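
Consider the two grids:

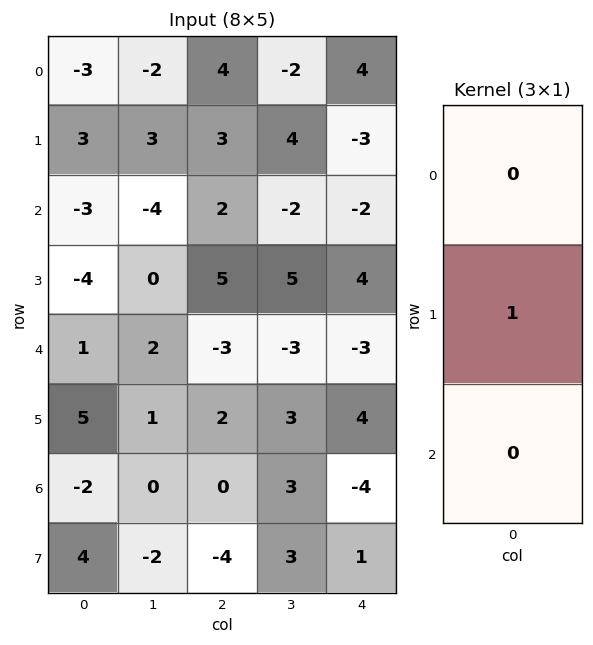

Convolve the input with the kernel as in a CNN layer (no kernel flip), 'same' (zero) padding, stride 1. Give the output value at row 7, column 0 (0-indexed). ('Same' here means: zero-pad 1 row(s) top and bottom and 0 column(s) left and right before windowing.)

The receptive field on the zero-padded input at this output position is [-2 / 4 / 0]. Elementwise product with the kernel and sum: 4·1.

4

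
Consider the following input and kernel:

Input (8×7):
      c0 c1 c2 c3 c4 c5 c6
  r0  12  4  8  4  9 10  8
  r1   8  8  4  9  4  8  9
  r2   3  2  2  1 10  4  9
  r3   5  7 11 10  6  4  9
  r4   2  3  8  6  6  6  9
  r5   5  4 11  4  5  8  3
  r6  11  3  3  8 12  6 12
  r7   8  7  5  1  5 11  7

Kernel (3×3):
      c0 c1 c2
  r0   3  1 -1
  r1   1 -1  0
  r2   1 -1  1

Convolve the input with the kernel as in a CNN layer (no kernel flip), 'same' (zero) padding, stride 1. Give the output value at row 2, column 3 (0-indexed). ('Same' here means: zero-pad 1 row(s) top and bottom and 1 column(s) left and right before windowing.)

25

The receptive field on the zero-padded input at this output position is [4 9 4 / 2 1 10 / 11 10 6]. Elementwise product with the kernel and sum: 4·3 + 9·1 + 4·-1 + 2·1 + 1·-1 + 11·1 + 10·-1 + 6·1.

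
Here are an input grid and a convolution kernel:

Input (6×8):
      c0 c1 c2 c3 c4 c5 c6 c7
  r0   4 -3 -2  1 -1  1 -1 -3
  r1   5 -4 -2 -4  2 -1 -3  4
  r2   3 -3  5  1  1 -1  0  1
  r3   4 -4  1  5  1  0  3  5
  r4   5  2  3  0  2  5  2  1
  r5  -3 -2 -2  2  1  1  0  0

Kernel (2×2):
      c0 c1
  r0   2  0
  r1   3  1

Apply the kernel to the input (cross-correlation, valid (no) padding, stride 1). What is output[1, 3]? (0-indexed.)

The receptive field on the input at this output position is [-4 2 / 1 1]. Elementwise product with the kernel and sum: -4·2 + 1·3 + 1·1.

-4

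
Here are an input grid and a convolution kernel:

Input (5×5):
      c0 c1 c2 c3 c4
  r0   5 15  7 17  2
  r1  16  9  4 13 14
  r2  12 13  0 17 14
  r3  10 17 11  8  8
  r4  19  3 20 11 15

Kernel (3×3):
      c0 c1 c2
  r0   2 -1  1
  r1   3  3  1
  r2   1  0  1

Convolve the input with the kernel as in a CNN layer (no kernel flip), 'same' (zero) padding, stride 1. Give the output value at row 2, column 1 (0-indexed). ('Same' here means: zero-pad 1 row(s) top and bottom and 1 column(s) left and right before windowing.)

The receptive field on the zero-padded input at this output position is [16 9 4 / 12 13 0 / 10 17 11]. Elementwise product with the kernel and sum: 16·2 + 9·-1 + 4·1 + 12·3 + 13·3 + 0·1 + 10·1 + 11·1.

123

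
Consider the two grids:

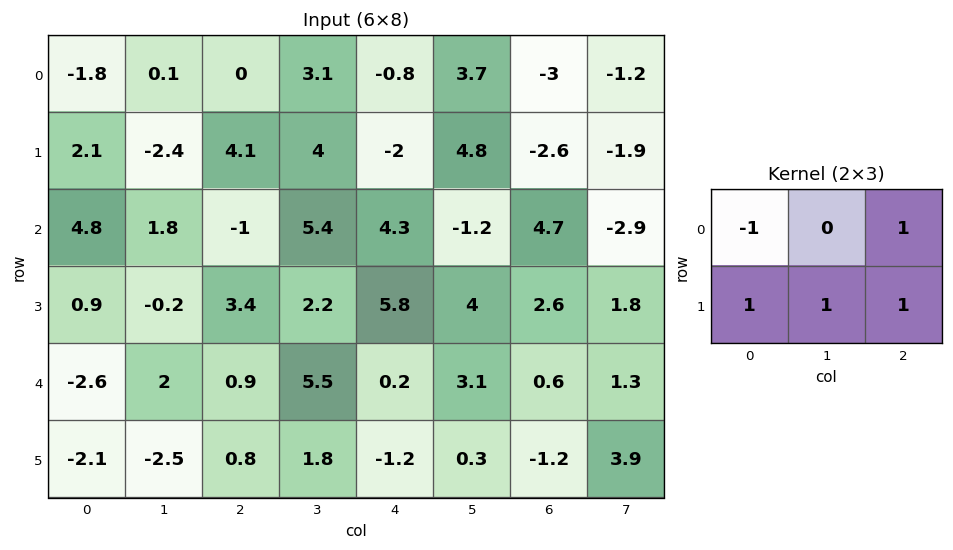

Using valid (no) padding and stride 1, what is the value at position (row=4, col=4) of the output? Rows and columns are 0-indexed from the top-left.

-1.7

The receptive field on the input at this output position is [0.2 3.1 0.6 / -1.2 0.3 -1.2]. Elementwise product with the kernel and sum: 0.2·-1 + 0.6·1 + -1.2·1 + 0.3·1 + -1.2·1.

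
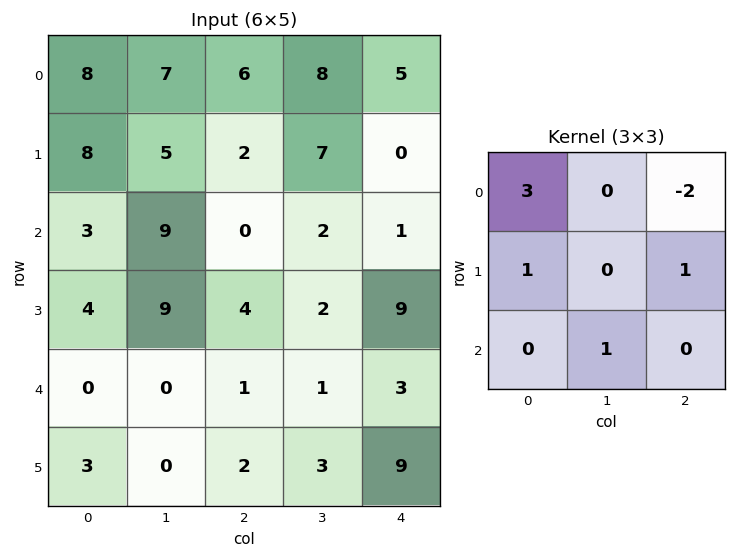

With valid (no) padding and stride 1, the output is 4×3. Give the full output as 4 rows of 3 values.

31 17 12
32 16 9
17 35 12
5 26 1

Output[0,0]: The receptive field on the input at this output position is [8 7 6 / 8 5 2 / 3 9 0]. Elementwise product with the kernel and sum: 8·3 + 6·-2 + 8·1 + 2·1 + 9·1.
Output[0,1]: The receptive field on the input at this output position is [7 6 8 / 5 2 7 / 9 0 2]. Elementwise product with the kernel and sum: 7·3 + 8·-2 + 5·1 + 7·1 + 0·1.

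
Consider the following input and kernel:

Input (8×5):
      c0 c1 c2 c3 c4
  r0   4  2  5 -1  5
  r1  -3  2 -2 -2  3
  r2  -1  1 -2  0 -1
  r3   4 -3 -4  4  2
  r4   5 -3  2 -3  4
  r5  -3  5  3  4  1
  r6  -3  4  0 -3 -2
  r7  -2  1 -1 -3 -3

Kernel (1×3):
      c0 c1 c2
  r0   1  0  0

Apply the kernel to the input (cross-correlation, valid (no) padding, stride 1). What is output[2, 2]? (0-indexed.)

The receptive field on the input at this output position is [-2 0 -1]. Elementwise product with the kernel and sum: -2·1.

-2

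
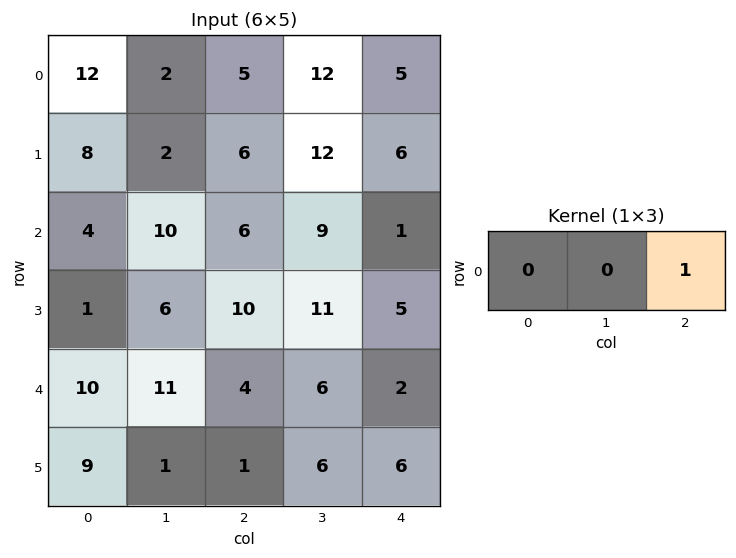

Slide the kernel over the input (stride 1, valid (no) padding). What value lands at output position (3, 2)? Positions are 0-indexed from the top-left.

5

The receptive field on the input at this output position is [10 11 5]. Elementwise product with the kernel and sum: 5·1.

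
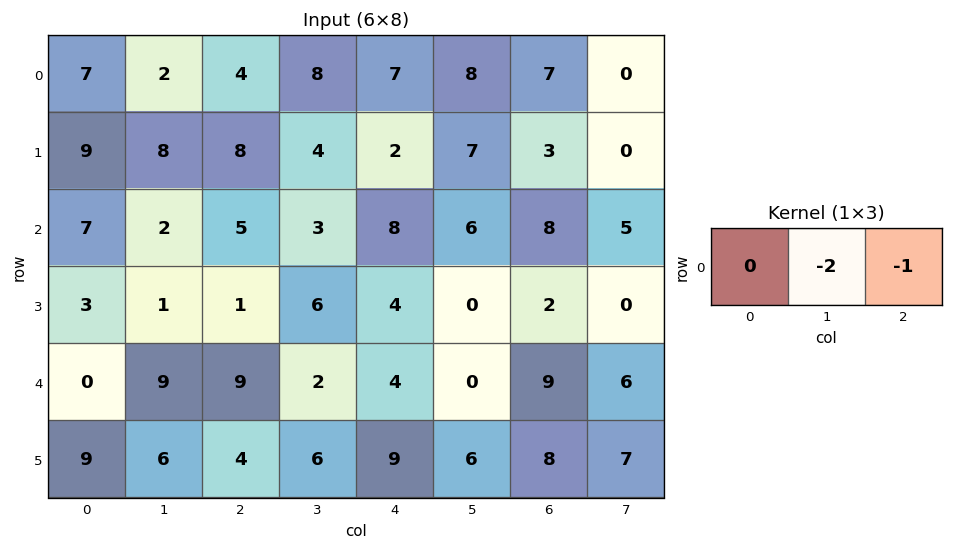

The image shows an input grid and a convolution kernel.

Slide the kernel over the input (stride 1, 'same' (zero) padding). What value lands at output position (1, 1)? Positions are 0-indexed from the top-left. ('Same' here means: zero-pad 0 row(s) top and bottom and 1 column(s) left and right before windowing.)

The receptive field on the zero-padded input at this output position is [9 8 8]. Elementwise product with the kernel and sum: 8·-2 + 8·-1.

-24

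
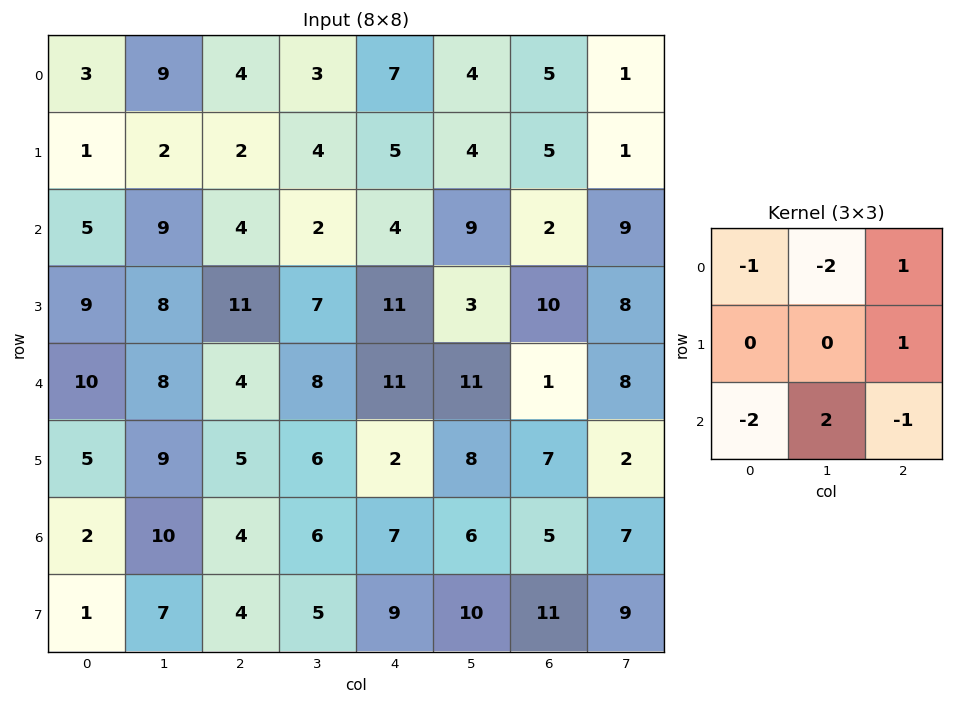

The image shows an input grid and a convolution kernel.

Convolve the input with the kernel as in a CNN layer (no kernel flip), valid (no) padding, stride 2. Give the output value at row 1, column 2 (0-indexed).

The receptive field on the input at this output position is [4 9 2 / 11 3 10 / 11 11 1]. Elementwise product with the kernel and sum: 4·-1 + 9·-2 + 2·1 + 10·1 + 11·-2 + 11·2 + 1·-1.

-11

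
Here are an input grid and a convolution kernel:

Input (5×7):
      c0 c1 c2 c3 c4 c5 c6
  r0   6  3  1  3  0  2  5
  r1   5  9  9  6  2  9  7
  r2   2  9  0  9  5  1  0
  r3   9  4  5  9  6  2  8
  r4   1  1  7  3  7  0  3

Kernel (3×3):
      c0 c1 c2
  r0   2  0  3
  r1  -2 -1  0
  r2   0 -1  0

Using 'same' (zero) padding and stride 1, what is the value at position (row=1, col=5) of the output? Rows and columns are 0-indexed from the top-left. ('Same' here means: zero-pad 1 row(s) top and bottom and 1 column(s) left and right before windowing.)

The receptive field on the zero-padded input at this output position is [0 2 5 / 2 9 7 / 5 1 0]. Elementwise product with the kernel and sum: 0·2 + 5·3 + 2·-2 + 9·-1 + 1·-1.

1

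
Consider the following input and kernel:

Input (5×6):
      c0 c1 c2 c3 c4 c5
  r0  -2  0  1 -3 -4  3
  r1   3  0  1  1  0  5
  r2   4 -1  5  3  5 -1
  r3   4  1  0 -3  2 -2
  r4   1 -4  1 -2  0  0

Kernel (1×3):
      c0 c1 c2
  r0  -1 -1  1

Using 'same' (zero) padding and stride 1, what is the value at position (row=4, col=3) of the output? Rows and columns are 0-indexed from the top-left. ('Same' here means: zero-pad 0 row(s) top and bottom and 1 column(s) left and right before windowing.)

1

The receptive field on the zero-padded input at this output position is [1 -2 0]. Elementwise product with the kernel and sum: 1·-1 + -2·-1 + 0·1.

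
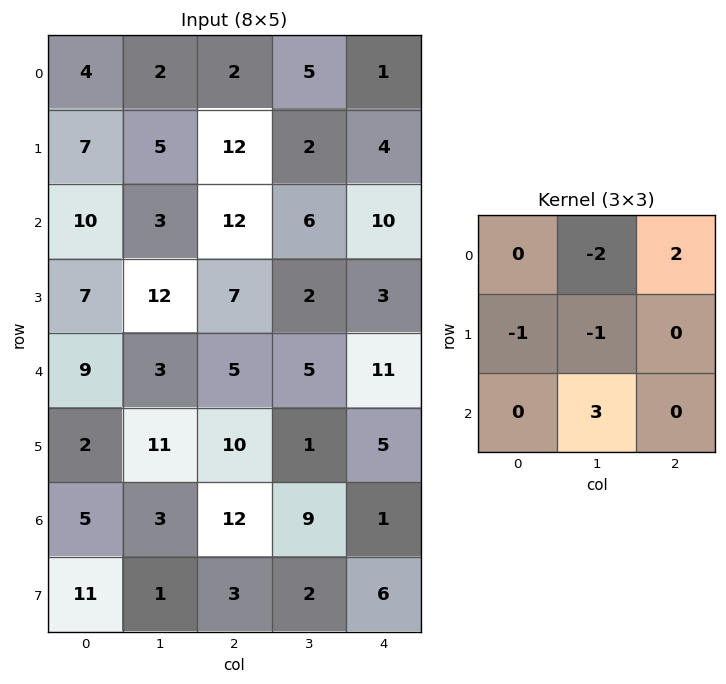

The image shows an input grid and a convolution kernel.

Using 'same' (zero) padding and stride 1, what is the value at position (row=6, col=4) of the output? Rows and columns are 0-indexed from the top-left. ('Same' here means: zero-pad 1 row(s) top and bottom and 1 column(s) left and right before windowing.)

The receptive field on the zero-padded input at this output position is [1 5 0 / 9 1 0 / 2 6 0]. Elementwise product with the kernel and sum: 5·-2 + 0·2 + 9·-1 + 1·-1 + 6·3.

-2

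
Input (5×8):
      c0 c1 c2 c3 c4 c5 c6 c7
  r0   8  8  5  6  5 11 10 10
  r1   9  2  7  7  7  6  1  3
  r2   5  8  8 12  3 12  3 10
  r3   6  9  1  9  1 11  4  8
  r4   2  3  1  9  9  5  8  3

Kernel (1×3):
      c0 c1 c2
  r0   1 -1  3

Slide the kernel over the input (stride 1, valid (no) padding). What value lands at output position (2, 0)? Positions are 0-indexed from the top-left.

21

The receptive field on the input at this output position is [5 8 8]. Elementwise product with the kernel and sum: 5·1 + 8·-1 + 8·3.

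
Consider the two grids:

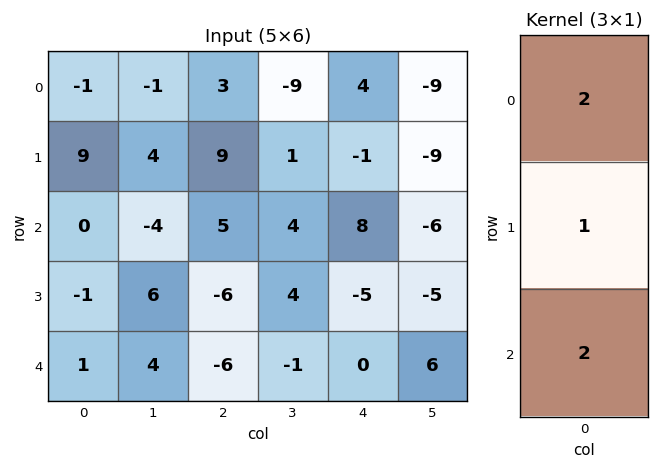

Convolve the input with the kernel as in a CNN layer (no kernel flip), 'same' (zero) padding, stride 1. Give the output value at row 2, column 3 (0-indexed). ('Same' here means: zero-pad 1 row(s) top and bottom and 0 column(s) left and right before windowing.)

The receptive field on the zero-padded input at this output position is [1 / 4 / 4]. Elementwise product with the kernel and sum: 1·2 + 4·1 + 4·2.

14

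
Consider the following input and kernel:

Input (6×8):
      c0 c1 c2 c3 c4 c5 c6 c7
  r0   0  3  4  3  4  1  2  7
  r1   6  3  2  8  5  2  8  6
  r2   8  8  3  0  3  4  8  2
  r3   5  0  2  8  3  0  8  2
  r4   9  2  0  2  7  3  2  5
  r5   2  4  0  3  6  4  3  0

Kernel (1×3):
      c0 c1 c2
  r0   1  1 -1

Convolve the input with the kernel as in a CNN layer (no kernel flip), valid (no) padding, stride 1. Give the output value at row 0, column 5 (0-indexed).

The receptive field on the input at this output position is [1 2 7]. Elementwise product with the kernel and sum: 1·1 + 2·1 + 7·-1.

-4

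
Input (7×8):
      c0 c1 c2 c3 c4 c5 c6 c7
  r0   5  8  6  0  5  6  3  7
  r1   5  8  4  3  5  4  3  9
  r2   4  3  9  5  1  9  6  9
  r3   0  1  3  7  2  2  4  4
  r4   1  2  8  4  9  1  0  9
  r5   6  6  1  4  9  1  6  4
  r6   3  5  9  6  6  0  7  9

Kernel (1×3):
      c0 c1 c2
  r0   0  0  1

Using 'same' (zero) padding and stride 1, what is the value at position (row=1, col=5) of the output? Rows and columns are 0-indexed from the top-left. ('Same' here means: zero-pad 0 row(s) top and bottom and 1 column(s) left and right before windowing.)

The receptive field on the zero-padded input at this output position is [5 4 3]. Elementwise product with the kernel and sum: 3·1.

3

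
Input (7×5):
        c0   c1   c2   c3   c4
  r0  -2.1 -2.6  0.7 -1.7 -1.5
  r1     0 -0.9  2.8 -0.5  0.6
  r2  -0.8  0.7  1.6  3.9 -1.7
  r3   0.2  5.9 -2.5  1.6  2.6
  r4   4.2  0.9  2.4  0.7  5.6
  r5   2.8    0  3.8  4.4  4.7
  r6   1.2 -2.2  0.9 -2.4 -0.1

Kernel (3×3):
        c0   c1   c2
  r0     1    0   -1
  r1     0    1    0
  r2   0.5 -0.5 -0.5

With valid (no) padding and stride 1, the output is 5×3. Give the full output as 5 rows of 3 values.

-5.25 -0.5 1.4
-3.7 4.6 2.75
3.95 -6.8 2.95
3.1 2.6 -7.05
3.05 3.65 2.9

Output[0,0]: The receptive field on the input at this output position is [-2.1 -2.6 0.7 / 0 -0.9 2.8 / -0.8 0.7 1.6]. Elementwise product with the kernel and sum: -2.1·1 + 0.7·-1 + -0.9·1 + -0.8·0.5 + 0.7·-0.5 + 1.6·-0.5.
Output[0,1]: The receptive field on the input at this output position is [-2.6 0.7 -1.7 / -0.9 2.8 -0.5 / 0.7 1.6 3.9]. Elementwise product with the kernel and sum: -2.6·1 + -1.7·-1 + 2.8·1 + 0.7·0.5 + 1.6·-0.5 + 3.9·-0.5.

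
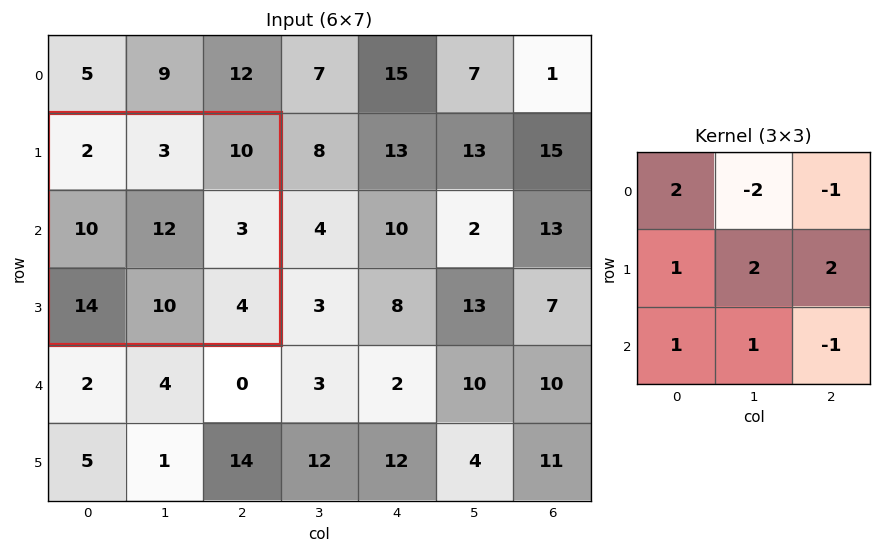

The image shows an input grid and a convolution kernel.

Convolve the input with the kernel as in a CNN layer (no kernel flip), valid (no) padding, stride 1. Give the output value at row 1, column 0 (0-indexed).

48

The receptive field on the input at this output position is [2 3 10 / 10 12 3 / 14 10 4]. Elementwise product with the kernel and sum: 2·2 + 3·-2 + 10·-1 + 10·1 + 12·2 + 3·2 + 14·1 + 10·1 + 4·-1.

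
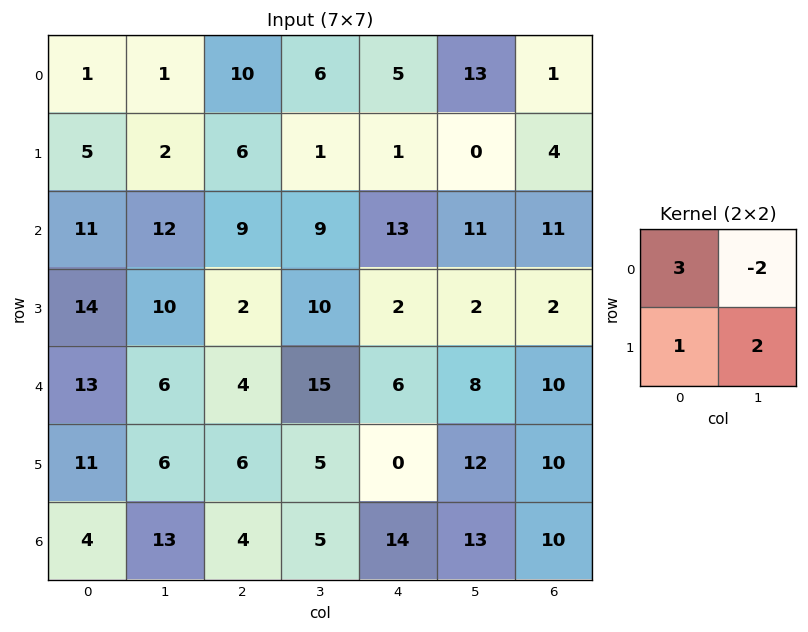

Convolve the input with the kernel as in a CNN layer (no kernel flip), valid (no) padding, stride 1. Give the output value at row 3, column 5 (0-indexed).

30

The receptive field on the input at this output position is [2 2 / 8 10]. Elementwise product with the kernel and sum: 2·3 + 2·-2 + 8·1 + 10·2.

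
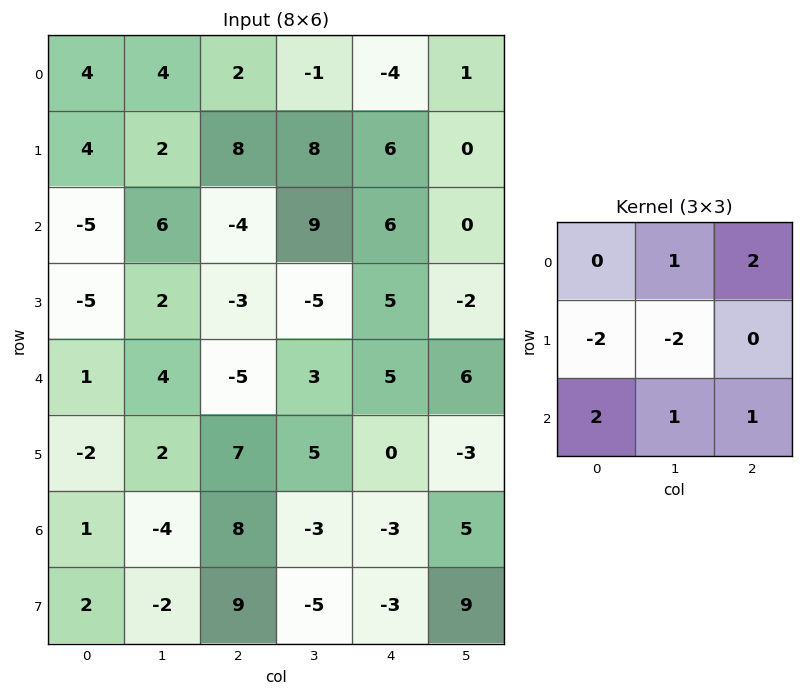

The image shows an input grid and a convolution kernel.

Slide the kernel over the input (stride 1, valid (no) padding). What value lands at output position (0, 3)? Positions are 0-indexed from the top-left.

-6

The receptive field on the input at this output position is [-1 -4 1 / 8 6 0 / 9 6 0]. Elementwise product with the kernel and sum: -4·1 + 1·2 + 8·-2 + 6·-2 + 9·2 + 6·1 + 0·1.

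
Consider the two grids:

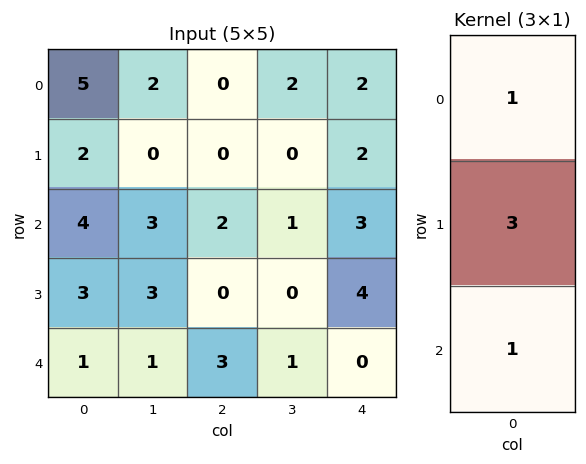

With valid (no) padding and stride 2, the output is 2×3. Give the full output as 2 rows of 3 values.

Output[0,0]: The receptive field on the input at this output position is [5 / 2 / 4]. Elementwise product with the kernel and sum: 5·1 + 2·3 + 4·1.
Output[0,1]: The receptive field on the input at this output position is [0 / 0 / 2]. Elementwise product with the kernel and sum: 0·1 + 0·3 + 2·1.

15 2 11
14 5 15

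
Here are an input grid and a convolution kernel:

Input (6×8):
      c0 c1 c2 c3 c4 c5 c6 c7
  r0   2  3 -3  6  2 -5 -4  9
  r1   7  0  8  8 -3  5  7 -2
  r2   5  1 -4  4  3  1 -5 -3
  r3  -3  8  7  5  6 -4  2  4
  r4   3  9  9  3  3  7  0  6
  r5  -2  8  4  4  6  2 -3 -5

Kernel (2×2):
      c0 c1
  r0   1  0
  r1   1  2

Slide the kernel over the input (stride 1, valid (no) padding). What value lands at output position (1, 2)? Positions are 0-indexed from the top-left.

12

The receptive field on the input at this output position is [8 8 / -4 4]. Elementwise product with the kernel and sum: 8·1 + -4·1 + 4·2.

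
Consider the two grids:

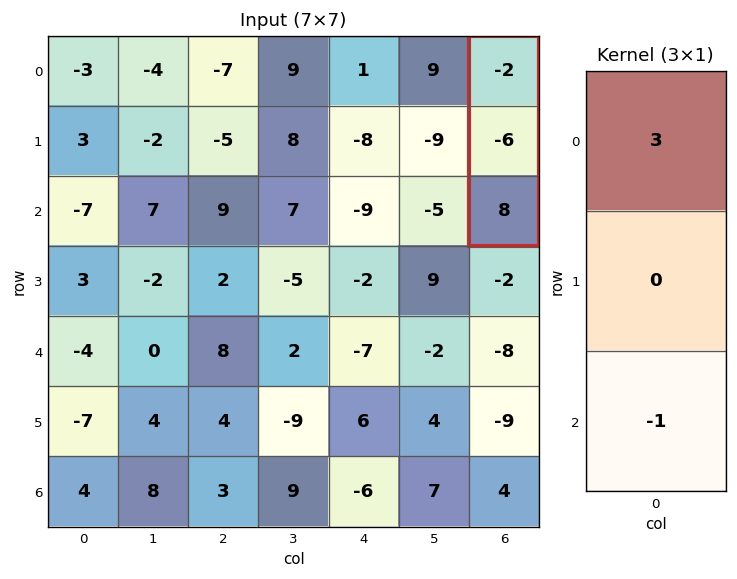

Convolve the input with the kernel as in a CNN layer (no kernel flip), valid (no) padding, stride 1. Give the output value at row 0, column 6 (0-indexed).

The receptive field on the input at this output position is [-2 / -6 / 8]. Elementwise product with the kernel and sum: -2·3 + 8·-1.

-14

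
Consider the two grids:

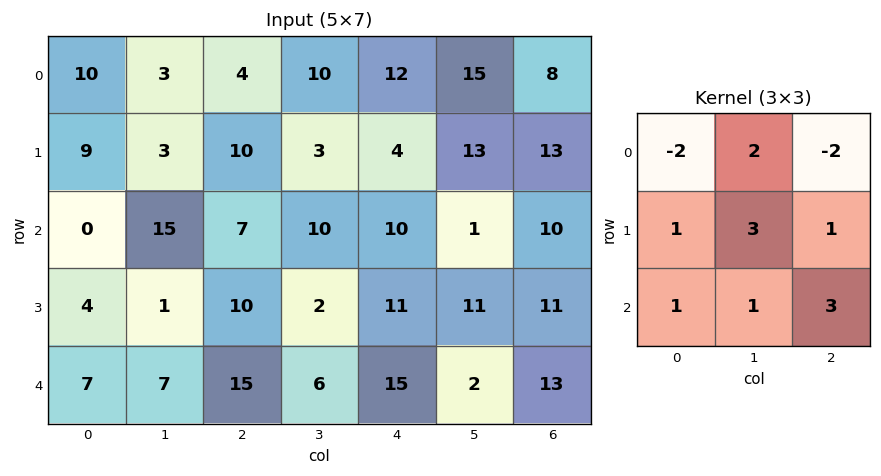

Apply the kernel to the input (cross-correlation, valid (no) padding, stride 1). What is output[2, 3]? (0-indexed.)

71

The receptive field on the input at this output position is [10 10 1 / 2 11 11 / 6 15 2]. Elementwise product with the kernel and sum: 10·-2 + 10·2 + 1·-2 + 2·1 + 11·3 + 11·1 + 6·1 + 15·1 + 2·3.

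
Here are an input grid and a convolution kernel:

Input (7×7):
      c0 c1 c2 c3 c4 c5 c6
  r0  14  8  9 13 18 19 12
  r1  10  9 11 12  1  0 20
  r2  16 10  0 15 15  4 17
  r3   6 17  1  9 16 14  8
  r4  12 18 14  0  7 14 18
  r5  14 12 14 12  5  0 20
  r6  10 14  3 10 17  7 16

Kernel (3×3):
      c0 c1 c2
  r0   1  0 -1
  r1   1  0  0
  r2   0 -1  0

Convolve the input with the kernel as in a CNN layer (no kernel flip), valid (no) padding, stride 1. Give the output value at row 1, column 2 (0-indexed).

1

The receptive field on the input at this output position is [11 12 1 / 0 15 15 / 1 9 16]. Elementwise product with the kernel and sum: 11·1 + 1·-1 + 0·1 + 9·-1.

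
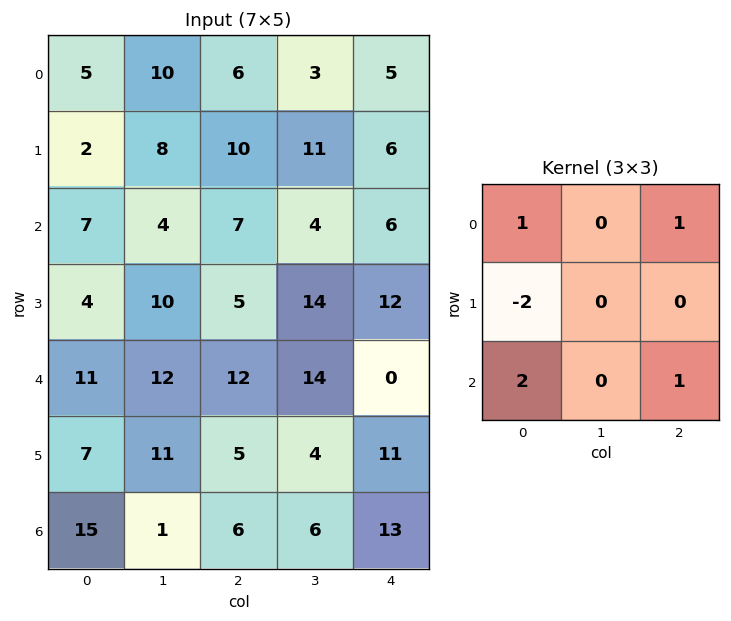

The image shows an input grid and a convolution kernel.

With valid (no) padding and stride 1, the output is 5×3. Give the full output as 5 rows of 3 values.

Output[0,0]: The receptive field on the input at this output position is [5 10 6 / 2 8 10 / 7 4 7]. Elementwise product with the kernel and sum: 5·1 + 6·1 + 2·-2 + 7·2 + 7·1.

28 9 11
11 45 24
40 26 27
6 26 14
45 12 27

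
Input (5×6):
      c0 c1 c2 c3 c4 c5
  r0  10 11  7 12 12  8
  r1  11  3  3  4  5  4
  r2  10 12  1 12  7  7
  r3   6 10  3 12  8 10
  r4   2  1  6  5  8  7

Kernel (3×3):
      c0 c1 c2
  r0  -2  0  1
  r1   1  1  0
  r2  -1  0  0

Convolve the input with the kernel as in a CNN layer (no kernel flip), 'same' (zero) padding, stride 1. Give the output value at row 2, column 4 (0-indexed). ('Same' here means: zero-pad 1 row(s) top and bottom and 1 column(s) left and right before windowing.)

3

The receptive field on the zero-padded input at this output position is [4 5 4 / 12 7 7 / 12 8 10]. Elementwise product with the kernel and sum: 4·-2 + 4·1 + 12·1 + 7·1 + 12·-1.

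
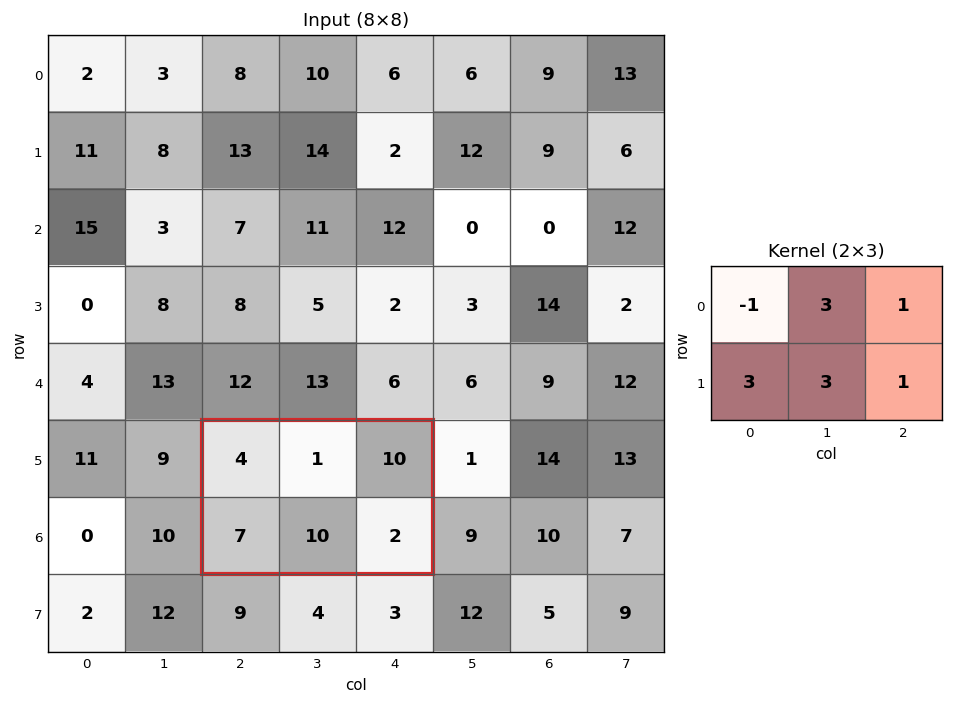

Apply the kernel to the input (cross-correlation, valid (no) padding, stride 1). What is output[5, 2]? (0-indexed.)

62

The receptive field on the input at this output position is [4 1 10 / 7 10 2]. Elementwise product with the kernel and sum: 4·-1 + 1·3 + 10·1 + 7·3 + 10·3 + 2·1.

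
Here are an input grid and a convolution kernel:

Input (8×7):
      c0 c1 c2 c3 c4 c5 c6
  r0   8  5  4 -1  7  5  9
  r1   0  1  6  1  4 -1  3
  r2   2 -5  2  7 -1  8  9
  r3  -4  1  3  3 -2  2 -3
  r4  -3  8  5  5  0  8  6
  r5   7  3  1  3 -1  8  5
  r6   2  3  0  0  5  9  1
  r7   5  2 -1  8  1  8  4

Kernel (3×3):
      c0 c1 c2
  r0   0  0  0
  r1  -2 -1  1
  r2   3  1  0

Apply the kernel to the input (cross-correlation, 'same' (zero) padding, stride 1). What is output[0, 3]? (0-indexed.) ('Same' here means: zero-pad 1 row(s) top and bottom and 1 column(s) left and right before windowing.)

19

The receptive field on the zero-padded input at this output position is [0 0 0 / 4 -1 7 / 6 1 4]. Elementwise product with the kernel and sum: 4·-2 + -1·-1 + 7·1 + 6·3 + 1·1.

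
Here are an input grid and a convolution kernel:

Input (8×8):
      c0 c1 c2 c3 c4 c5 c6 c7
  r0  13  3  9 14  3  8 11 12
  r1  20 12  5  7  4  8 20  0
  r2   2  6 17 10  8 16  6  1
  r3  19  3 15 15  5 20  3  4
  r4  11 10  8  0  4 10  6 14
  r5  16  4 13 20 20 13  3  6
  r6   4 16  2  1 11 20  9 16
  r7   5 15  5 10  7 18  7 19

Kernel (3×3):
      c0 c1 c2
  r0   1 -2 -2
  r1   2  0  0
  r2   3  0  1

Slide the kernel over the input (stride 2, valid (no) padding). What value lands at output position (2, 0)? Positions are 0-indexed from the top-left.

21

The receptive field on the input at this output position is [11 10 8 / 16 4 13 / 4 16 2]. Elementwise product with the kernel and sum: 11·1 + 10·-2 + 8·-2 + 16·2 + 4·3 + 2·1.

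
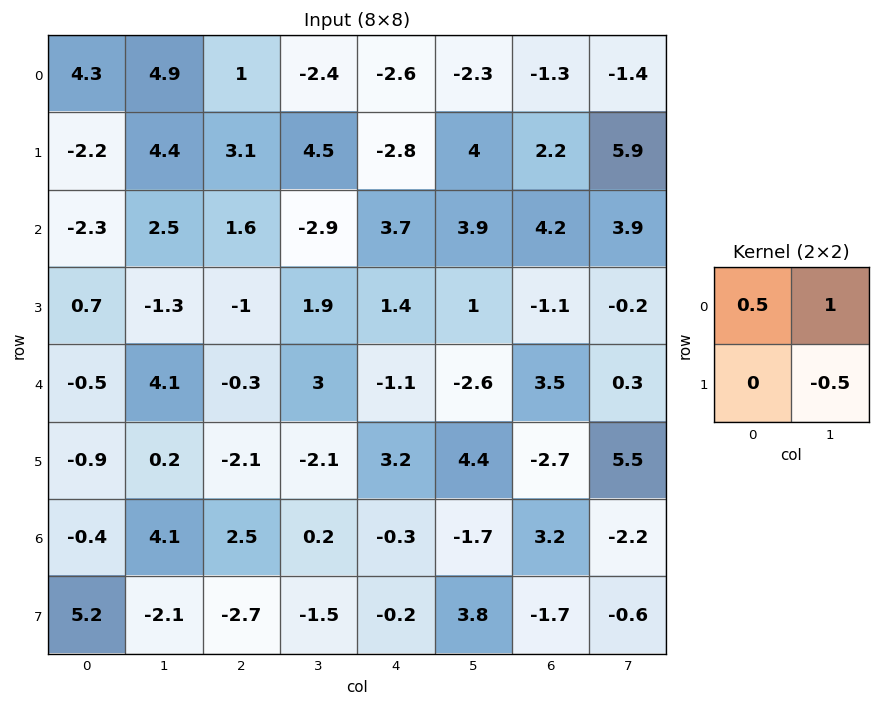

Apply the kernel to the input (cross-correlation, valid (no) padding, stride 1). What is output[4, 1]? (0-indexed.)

The receptive field on the input at this output position is [4.1 -0.3 / 0.2 -2.1]. Elementwise product with the kernel and sum: 4.1·0.5 + -0.3·1 + -2.1·-0.5.

2.8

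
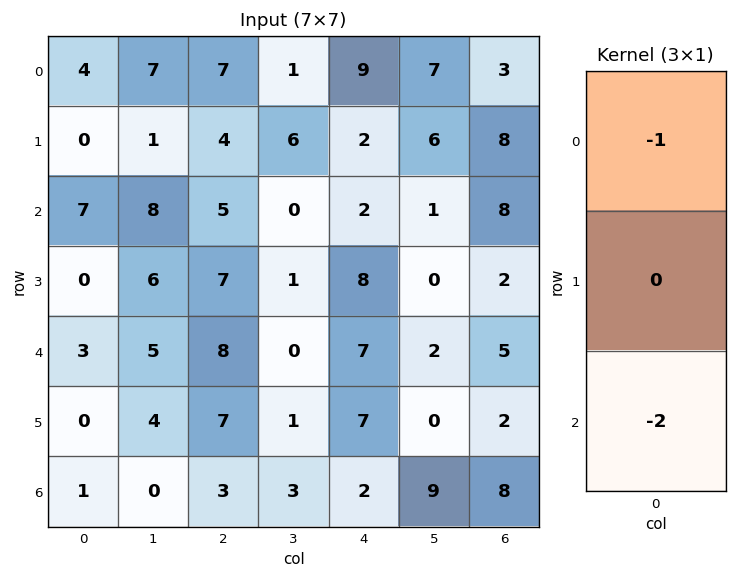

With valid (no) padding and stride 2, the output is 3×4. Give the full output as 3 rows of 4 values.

-18 -17 -13 -19
-13 -21 -16 -18
-5 -14 -11 -21

Output[0,0]: The receptive field on the input at this output position is [4 / 0 / 7]. Elementwise product with the kernel and sum: 4·-1 + 7·-2.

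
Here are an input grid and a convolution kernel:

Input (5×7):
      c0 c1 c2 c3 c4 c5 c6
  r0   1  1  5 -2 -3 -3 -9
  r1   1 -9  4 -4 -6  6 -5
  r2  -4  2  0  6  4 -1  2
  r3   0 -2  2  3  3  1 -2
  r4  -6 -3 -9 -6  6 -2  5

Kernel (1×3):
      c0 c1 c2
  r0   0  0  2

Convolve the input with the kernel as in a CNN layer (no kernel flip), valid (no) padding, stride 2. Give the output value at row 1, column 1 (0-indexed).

8

The receptive field on the input at this output position is [0 6 4]. Elementwise product with the kernel and sum: 4·2.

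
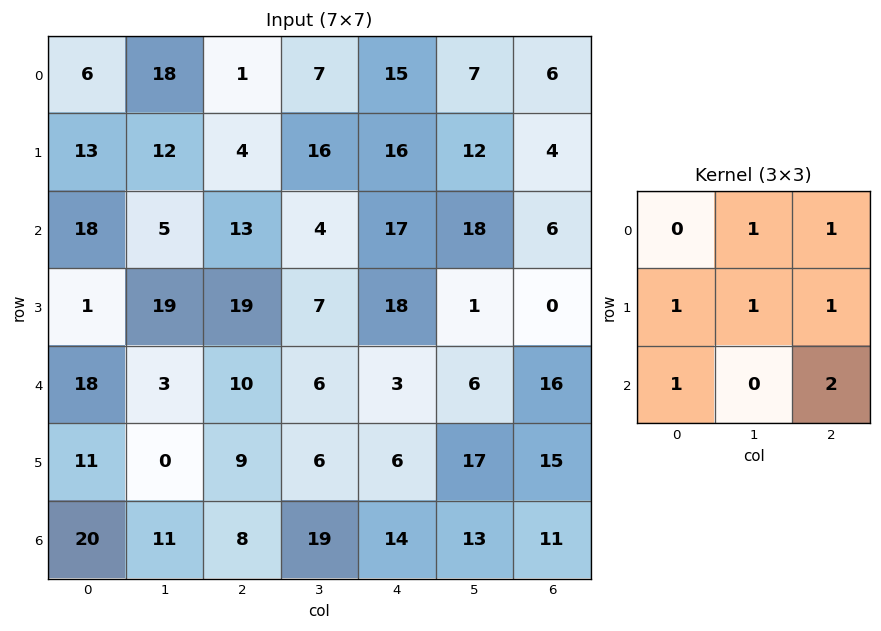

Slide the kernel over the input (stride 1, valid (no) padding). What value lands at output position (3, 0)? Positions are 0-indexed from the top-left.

The receptive field on the input at this output position is [1 19 19 / 18 3 10 / 11 0 9]. Elementwise product with the kernel and sum: 19·1 + 19·1 + 18·1 + 3·1 + 10·1 + 11·1 + 9·2.

98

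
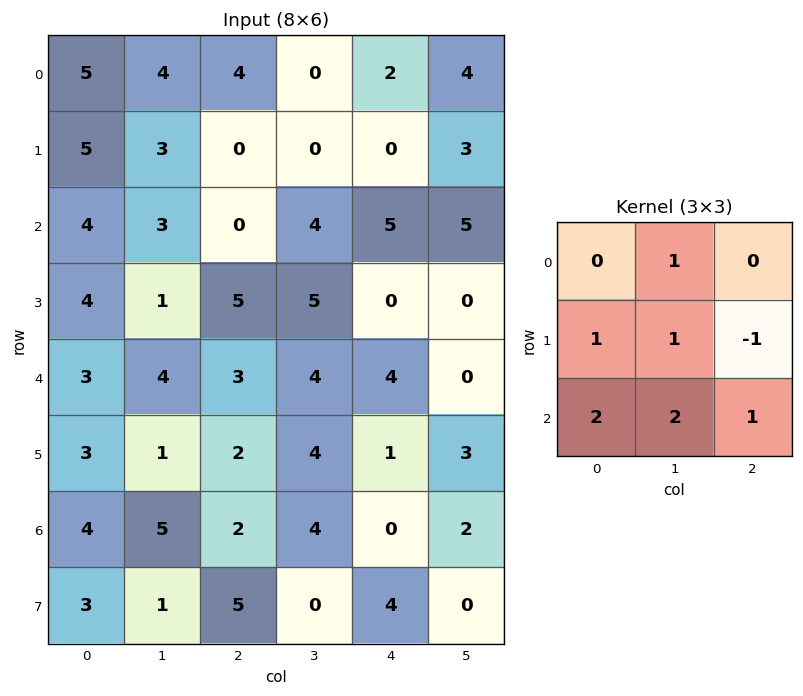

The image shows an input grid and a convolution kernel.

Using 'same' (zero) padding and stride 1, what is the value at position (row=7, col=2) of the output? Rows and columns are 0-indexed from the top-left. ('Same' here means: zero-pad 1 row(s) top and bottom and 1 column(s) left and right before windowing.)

The receptive field on the zero-padded input at this output position is [5 2 4 / 1 5 0 / 0 0 0]. Elementwise product with the kernel and sum: 2·1 + 1·1 + 5·1 + 0·-1 + 0·2 + 0·2 + 0·1.

8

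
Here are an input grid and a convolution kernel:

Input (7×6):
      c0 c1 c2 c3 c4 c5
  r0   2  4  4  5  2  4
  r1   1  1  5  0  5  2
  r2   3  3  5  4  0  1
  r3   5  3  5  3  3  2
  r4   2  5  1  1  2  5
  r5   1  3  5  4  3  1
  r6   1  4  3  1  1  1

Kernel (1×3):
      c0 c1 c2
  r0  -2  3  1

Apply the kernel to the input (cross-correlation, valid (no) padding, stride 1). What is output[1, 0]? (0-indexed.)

The receptive field on the input at this output position is [1 1 5]. Elementwise product with the kernel and sum: 1·-2 + 1·3 + 5·1.

6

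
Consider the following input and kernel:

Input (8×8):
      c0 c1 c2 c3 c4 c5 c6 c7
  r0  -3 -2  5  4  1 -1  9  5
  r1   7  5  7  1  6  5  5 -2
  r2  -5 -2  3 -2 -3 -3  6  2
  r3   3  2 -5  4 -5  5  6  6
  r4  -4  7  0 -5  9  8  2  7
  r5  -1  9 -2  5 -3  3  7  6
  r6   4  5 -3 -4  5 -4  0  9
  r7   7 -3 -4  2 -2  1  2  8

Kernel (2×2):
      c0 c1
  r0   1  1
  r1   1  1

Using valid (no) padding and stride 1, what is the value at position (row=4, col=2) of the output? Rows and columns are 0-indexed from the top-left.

-2

The receptive field on the input at this output position is [0 -5 / -2 5]. Elementwise product with the kernel and sum: 0·1 + -5·1 + -2·1 + 5·1.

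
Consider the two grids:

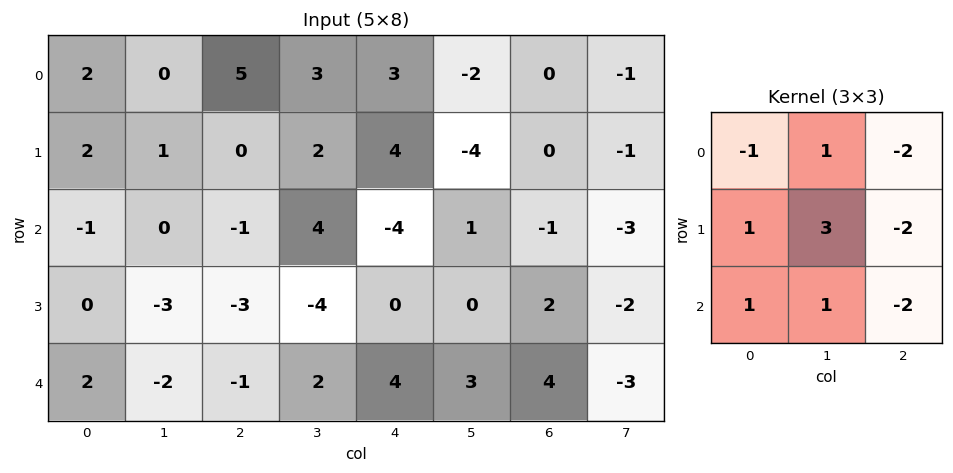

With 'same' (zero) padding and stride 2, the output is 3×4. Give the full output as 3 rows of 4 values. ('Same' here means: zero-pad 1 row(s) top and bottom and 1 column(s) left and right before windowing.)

6 6 30 -2
3 -14 -4 16
16 -1 12 27

Output[0,0]: The receptive field on the zero-padded input at this output position is [0 0 0 / 0 2 0 / 0 2 1]. Elementwise product with the kernel and sum: 0·-1 + 0·1 + 0·-2 + 0·1 + 2·3 + 0·-2 + 0·1 + 2·1 + 1·-2.
Output[0,1]: The receptive field on the zero-padded input at this output position is [0 0 0 / 0 5 3 / 1 0 2]. Elementwise product with the kernel and sum: 0·-1 + 0·1 + 0·-2 + 0·1 + 5·3 + 3·-2 + 1·1 + 0·1 + 2·-2.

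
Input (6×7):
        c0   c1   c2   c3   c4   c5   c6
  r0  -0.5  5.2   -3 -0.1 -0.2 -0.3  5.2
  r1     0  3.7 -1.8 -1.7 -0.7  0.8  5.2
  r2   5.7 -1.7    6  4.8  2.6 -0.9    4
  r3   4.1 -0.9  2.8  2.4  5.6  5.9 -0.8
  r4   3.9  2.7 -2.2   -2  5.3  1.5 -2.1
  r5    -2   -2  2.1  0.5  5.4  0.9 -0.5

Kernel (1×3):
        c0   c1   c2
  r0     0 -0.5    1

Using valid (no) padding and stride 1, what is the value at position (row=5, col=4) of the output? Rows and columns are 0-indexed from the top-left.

-0.95

The receptive field on the input at this output position is [5.4 0.9 -0.5]. Elementwise product with the kernel and sum: 0.9·-0.5 + -0.5·1.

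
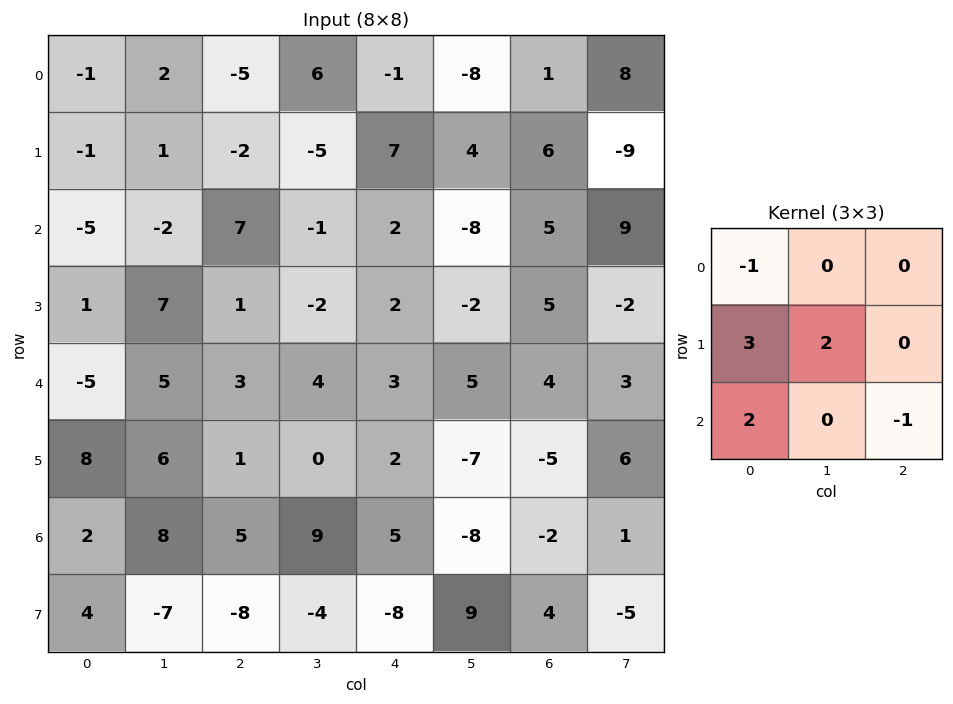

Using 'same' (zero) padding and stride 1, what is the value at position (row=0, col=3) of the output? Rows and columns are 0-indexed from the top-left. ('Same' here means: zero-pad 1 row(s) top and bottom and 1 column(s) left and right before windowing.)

-14

The receptive field on the zero-padded input at this output position is [0 0 0 / -5 6 -1 / -2 -5 7]. Elementwise product with the kernel and sum: 0·-1 + -5·3 + 6·2 + -2·2 + 7·-1.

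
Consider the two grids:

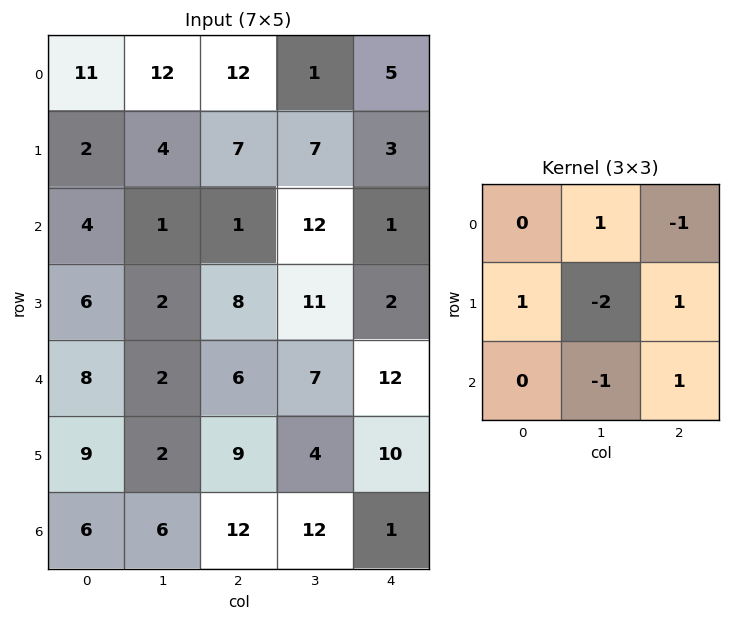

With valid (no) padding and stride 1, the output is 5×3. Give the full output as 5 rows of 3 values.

Output[0,0]: The receptive field on the input at this output position is [11 12 12 / 2 4 7 / 4 1 1]. Elementwise product with the kernel and sum: 12·1 + 12·-1 + 2·1 + 4·-2 + 7·1 + 1·-1 + 1·1.
Output[0,1]: The receptive field on the input at this output position is [12 12 1 / 4 7 7 / 1 1 12]. Elementwise product with the kernel and sum: 12·1 + 1·-1 + 4·1 + 7·-2 + 7·1 + 1·-1 + 12·1.

1 19 -19
6 14 -27
14 -13 4
11 -11 19
16 -13 -5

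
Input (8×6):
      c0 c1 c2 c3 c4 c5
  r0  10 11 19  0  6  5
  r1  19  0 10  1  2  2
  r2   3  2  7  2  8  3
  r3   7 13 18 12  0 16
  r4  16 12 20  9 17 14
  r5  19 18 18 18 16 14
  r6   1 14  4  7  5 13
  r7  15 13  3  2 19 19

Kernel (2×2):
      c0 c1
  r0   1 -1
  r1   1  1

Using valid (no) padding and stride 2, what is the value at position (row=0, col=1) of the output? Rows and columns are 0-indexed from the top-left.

30

The receptive field on the input at this output position is [19 0 / 10 1]. Elementwise product with the kernel and sum: 19·1 + 0·-1 + 10·1 + 1·1.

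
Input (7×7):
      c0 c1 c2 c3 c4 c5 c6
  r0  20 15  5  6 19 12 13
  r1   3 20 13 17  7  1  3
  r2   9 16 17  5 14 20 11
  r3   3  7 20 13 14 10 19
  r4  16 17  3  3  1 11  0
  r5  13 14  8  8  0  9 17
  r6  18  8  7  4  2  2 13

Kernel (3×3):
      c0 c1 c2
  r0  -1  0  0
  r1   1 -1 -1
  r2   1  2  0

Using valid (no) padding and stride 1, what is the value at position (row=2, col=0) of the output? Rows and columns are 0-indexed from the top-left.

17

The receptive field on the input at this output position is [9 16 17 / 3 7 20 / 16 17 3]. Elementwise product with the kernel and sum: 9·-1 + 3·1 + 7·-1 + 20·-1 + 16·1 + 17·2.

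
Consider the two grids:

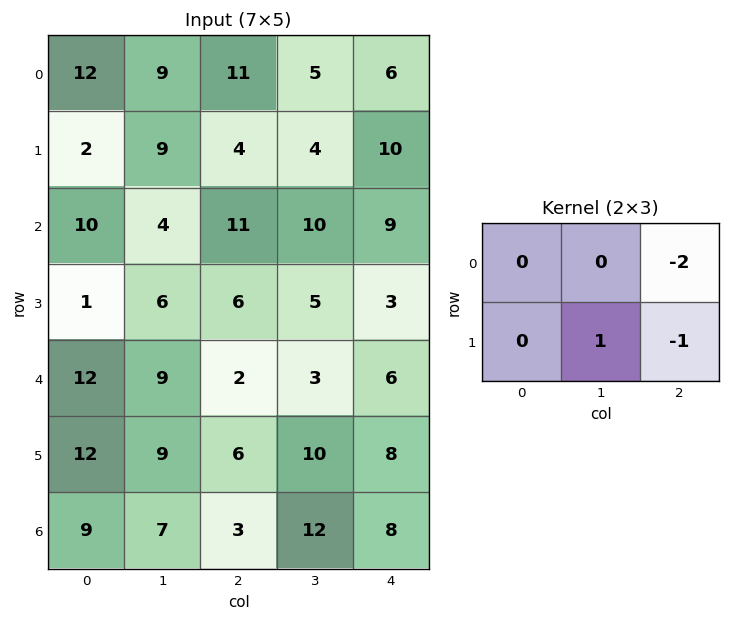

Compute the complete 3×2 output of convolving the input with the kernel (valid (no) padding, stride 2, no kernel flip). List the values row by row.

Output[0,0]: The receptive field on the input at this output position is [12 9 11 / 2 9 4]. Elementwise product with the kernel and sum: 11·-2 + 9·1 + 4·-1.

-17 -18
-22 -16
-1 -10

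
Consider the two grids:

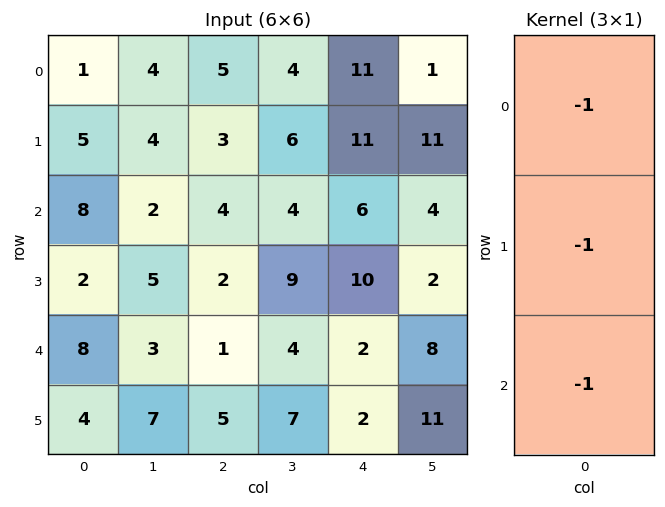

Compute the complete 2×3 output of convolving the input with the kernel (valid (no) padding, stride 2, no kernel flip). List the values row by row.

Output[0,0]: The receptive field on the input at this output position is [1 / 5 / 8]. Elementwise product with the kernel and sum: 1·-1 + 5·-1 + 8·-1.
Output[0,1]: The receptive field on the input at this output position is [5 / 3 / 4]. Elementwise product with the kernel and sum: 5·-1 + 3·-1 + 4·-1.

-14 -12 -28
-18 -7 -18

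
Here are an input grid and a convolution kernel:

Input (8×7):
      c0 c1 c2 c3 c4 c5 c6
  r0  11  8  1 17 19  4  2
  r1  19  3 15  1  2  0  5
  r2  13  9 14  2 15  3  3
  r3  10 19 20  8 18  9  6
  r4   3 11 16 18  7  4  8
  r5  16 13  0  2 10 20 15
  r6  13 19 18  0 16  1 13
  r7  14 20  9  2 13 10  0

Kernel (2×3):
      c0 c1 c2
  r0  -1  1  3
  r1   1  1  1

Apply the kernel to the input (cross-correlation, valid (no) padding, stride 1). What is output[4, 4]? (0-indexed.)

66

The receptive field on the input at this output position is [7 4 8 / 10 20 15]. Elementwise product with the kernel and sum: 7·-1 + 4·1 + 8·3 + 10·1 + 20·1 + 15·1.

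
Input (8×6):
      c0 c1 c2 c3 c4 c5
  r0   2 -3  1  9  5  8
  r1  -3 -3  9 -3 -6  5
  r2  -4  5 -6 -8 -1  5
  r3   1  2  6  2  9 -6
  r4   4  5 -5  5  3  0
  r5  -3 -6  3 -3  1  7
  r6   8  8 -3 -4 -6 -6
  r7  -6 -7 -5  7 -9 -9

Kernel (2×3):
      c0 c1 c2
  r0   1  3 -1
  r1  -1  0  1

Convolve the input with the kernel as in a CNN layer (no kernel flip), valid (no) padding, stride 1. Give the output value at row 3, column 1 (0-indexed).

The receptive field on the input at this output position is [2 6 2 / 5 -5 5]. Elementwise product with the kernel and sum: 2·1 + 6·3 + 2·-1 + 5·-1 + 5·1.

18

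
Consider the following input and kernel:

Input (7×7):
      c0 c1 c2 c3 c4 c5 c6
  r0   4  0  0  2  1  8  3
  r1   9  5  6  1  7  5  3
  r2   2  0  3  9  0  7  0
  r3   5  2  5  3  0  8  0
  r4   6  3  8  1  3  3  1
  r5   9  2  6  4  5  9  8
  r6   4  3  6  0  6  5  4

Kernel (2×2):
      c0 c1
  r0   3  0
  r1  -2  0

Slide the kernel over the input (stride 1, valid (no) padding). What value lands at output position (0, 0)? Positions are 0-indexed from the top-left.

-6

The receptive field on the input at this output position is [4 0 / 9 5]. Elementwise product with the kernel and sum: 4·3 + 9·-2.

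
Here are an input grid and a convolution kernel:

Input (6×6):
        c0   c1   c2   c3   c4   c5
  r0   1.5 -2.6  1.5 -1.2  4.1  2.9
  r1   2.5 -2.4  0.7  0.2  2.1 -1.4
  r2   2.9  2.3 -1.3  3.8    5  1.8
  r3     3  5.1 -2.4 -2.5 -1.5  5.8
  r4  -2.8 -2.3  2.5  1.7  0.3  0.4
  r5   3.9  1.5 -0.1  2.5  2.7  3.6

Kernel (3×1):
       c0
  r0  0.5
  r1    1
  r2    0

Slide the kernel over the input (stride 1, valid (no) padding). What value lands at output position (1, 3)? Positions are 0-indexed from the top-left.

The receptive field on the input at this output position is [0.2 / 3.8 / -2.5]. Elementwise product with the kernel and sum: 0.2·0.5 + 3.8·1.

3.9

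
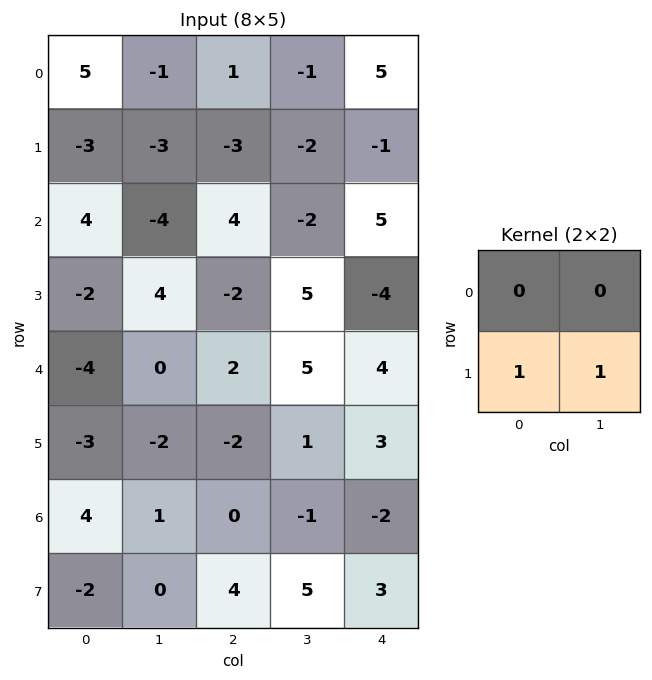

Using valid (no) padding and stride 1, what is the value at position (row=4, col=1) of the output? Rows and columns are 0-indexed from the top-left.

The receptive field on the input at this output position is [0 2 / -2 -2]. Elementwise product with the kernel and sum: -2·1 + -2·1.

-4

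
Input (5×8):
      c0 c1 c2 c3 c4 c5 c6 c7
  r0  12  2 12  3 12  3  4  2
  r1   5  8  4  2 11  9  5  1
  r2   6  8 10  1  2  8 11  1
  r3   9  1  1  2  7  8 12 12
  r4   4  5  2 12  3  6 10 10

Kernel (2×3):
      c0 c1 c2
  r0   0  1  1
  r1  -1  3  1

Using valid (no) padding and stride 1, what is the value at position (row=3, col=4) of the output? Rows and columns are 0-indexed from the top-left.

45

The receptive field on the input at this output position is [7 8 12 / 3 6 10]. Elementwise product with the kernel and sum: 8·1 + 12·1 + 3·-1 + 6·3 + 10·1.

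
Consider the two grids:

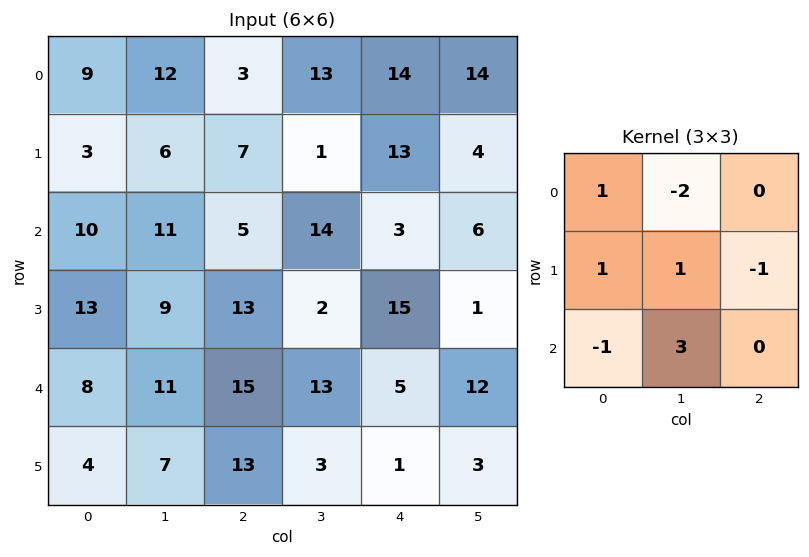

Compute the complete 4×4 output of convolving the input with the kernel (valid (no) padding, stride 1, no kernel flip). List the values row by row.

10 22 9 -10
21 24 14 29
22 55 1 26
16 28 28 -22

Output[0,0]: The receptive field on the input at this output position is [9 12 3 / 3 6 7 / 10 11 5]. Elementwise product with the kernel and sum: 9·1 + 12·-2 + 3·1 + 6·1 + 7·-1 + 10·-1 + 11·3.
Output[0,1]: The receptive field on the input at this output position is [12 3 13 / 6 7 1 / 11 5 14]. Elementwise product with the kernel and sum: 12·1 + 3·-2 + 6·1 + 7·1 + 1·-1 + 11·-1 + 5·3.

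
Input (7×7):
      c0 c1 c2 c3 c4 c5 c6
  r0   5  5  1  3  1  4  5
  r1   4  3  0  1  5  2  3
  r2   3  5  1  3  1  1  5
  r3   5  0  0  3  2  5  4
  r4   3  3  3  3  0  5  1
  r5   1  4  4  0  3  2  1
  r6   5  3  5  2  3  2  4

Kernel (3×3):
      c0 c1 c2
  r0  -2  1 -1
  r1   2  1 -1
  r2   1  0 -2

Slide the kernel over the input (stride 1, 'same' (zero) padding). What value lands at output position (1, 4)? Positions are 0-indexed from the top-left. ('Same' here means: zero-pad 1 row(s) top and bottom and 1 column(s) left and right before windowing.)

The receptive field on the zero-padded input at this output position is [3 1 4 / 1 5 2 / 3 1 1]. Elementwise product with the kernel and sum: 3·-2 + 1·1 + 4·-1 + 1·2 + 5·1 + 2·-1 + 3·1 + 1·-2.

-3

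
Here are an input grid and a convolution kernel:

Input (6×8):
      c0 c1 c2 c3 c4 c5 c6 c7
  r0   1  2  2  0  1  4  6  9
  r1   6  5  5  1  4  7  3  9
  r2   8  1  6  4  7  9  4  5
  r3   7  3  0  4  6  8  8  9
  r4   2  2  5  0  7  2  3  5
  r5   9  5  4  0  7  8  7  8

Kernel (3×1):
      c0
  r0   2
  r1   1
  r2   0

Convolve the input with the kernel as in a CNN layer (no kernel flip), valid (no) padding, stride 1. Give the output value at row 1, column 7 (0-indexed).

23

The receptive field on the input at this output position is [9 / 5 / 9]. Elementwise product with the kernel and sum: 9·2 + 5·1.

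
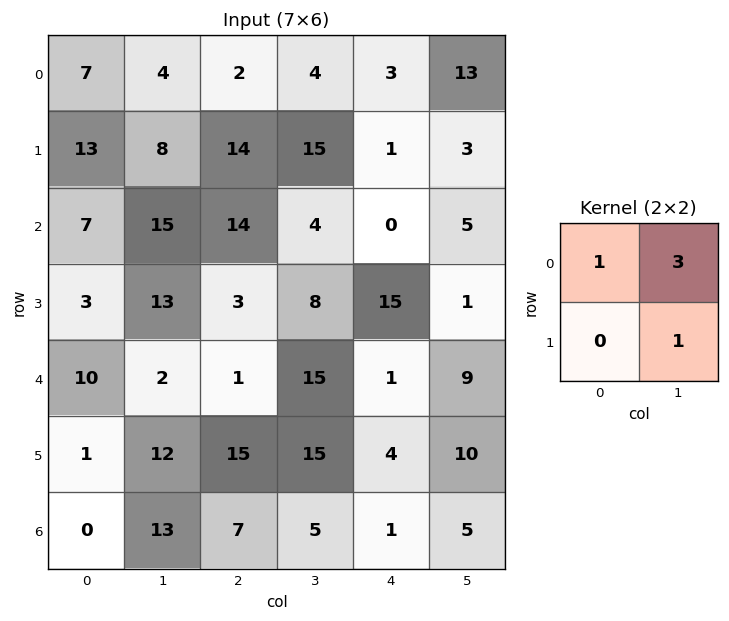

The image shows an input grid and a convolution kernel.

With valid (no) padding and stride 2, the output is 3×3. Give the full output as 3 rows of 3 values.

Output[0,0]: The receptive field on the input at this output position is [7 4 / 13 8]. Elementwise product with the kernel and sum: 7·1 + 4·3 + 8·1.

27 29 45
65 34 16
28 61 38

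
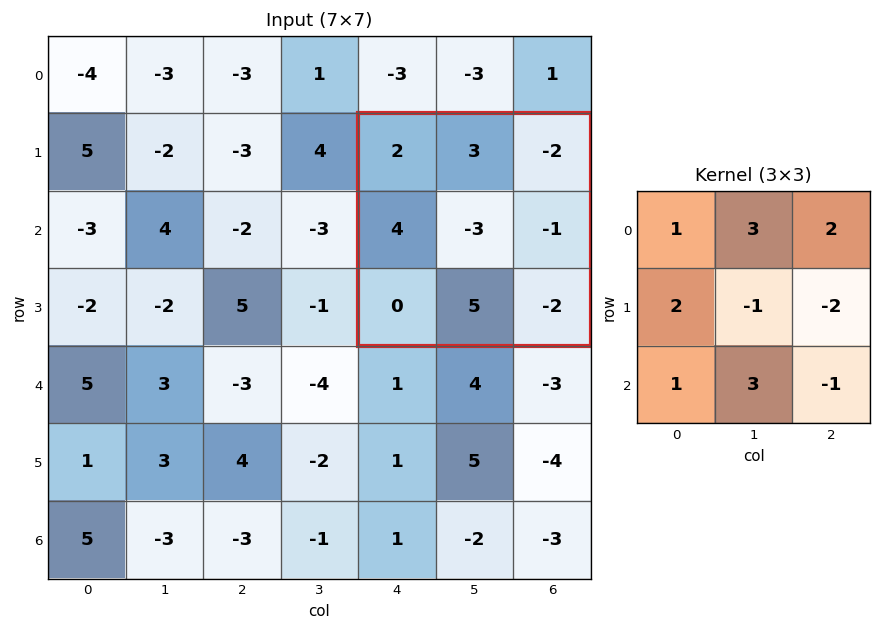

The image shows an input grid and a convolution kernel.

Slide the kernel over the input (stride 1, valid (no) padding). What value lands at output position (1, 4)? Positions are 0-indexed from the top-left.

The receptive field on the input at this output position is [2 3 -2 / 4 -3 -1 / 0 5 -2]. Elementwise product with the kernel and sum: 2·1 + 3·3 + -2·2 + 4·2 + -3·-1 + -1·-2 + 0·1 + 5·3 + -2·-1.

37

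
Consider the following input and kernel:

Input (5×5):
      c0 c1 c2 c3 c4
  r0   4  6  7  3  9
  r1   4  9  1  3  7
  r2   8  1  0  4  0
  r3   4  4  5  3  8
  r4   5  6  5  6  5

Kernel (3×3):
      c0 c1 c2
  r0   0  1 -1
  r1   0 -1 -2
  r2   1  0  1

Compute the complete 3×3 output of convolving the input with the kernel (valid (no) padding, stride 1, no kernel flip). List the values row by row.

-4 2 -23
16 -3 5
-3 -3 -5

Output[0,0]: The receptive field on the input at this output position is [4 6 7 / 4 9 1 / 8 1 0]. Elementwise product with the kernel and sum: 6·1 + 7·-1 + 9·-1 + 1·-2 + 8·1 + 0·1.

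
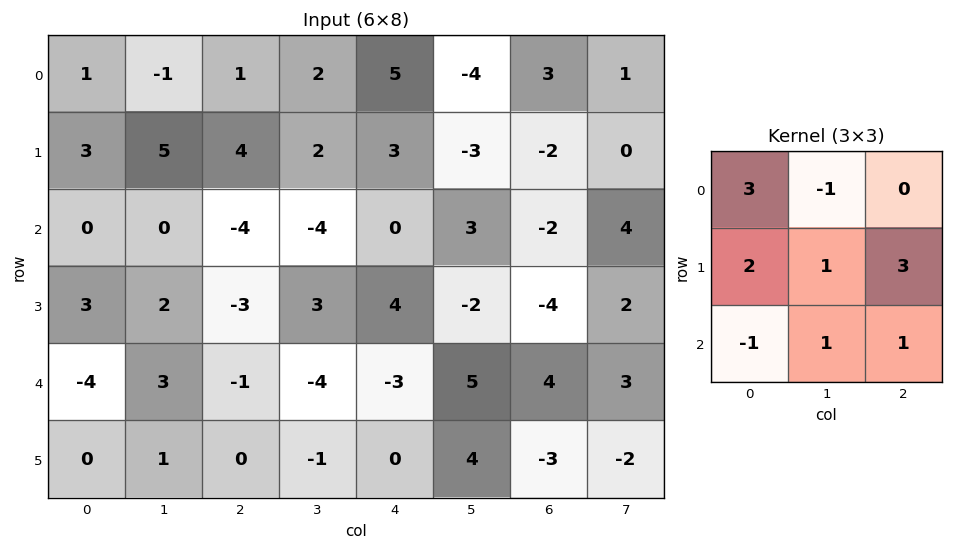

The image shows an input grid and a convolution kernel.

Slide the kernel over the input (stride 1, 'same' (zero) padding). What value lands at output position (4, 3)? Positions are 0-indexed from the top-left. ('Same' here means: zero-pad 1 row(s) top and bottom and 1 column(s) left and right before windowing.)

The receptive field on the zero-padded input at this output position is [-3 3 4 / -1 -4 -3 / 0 -1 0]. Elementwise product with the kernel and sum: -3·3 + 3·-1 + -1·2 + -4·1 + -3·3 + 0·-1 + -1·1 + 0·1.

-28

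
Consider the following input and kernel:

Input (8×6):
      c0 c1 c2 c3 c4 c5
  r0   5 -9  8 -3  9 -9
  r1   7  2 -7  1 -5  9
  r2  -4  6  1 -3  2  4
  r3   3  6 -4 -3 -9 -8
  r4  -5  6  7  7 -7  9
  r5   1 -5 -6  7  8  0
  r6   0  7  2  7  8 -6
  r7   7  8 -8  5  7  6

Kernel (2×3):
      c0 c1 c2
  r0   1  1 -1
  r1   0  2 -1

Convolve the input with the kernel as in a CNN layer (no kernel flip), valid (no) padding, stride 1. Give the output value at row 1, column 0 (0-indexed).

The receptive field on the input at this output position is [7 2 -7 / -4 6 1]. Elementwise product with the kernel and sum: 7·1 + 2·1 + -7·-1 + 6·2 + 1·-1.

27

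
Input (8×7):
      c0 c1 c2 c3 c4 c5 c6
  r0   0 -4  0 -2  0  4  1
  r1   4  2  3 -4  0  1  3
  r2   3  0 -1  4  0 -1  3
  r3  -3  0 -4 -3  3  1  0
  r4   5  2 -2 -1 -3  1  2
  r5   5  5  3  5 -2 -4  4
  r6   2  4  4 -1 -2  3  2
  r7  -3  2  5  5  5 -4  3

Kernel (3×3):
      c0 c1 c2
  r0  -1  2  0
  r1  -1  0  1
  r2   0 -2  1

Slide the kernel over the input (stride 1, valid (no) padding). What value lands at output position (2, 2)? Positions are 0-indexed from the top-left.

15

The receptive field on the input at this output position is [-1 4 0 / -4 -3 3 / -2 -1 -3]. Elementwise product with the kernel and sum: -1·-1 + 4·2 + -4·-1 + 3·1 + -1·-2 + -3·1.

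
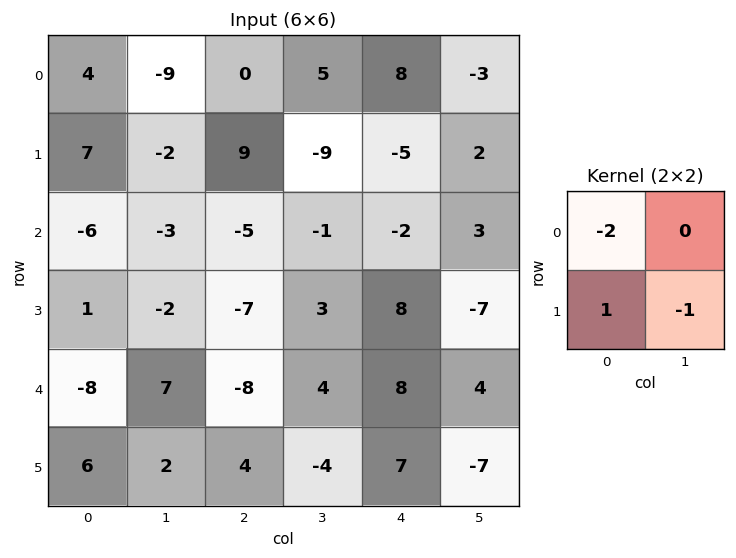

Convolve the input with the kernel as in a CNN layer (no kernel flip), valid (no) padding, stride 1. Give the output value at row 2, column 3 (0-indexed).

The receptive field on the input at this output position is [-1 -2 / 3 8]. Elementwise product with the kernel and sum: -1·-2 + 3·1 + 8·-1.

-3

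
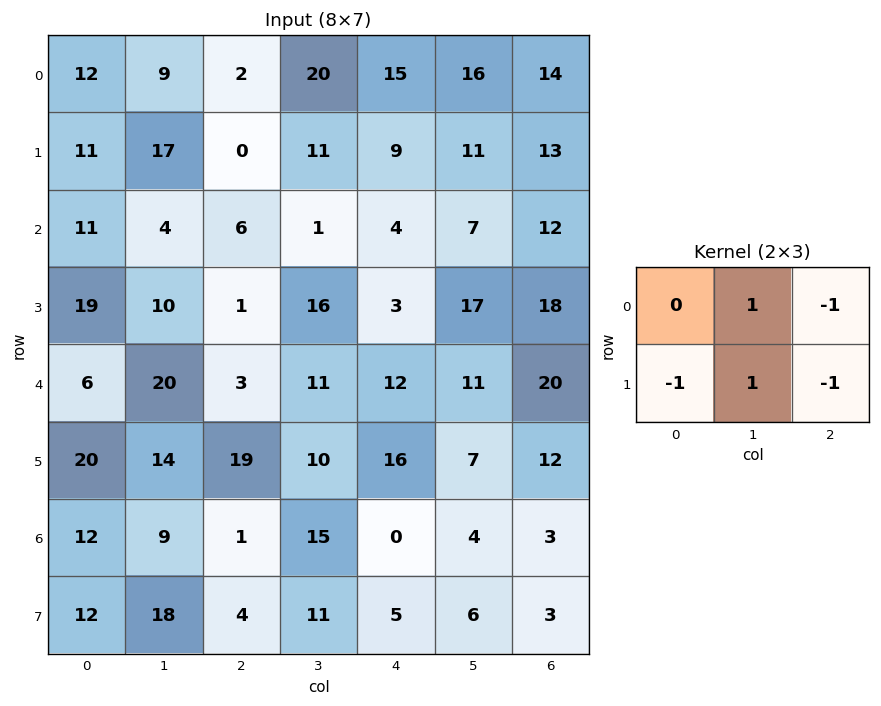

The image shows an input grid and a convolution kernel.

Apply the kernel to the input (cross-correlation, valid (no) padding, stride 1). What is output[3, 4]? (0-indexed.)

The receptive field on the input at this output position is [3 17 18 / 12 11 20]. Elementwise product with the kernel and sum: 17·1 + 18·-1 + 12·-1 + 11·1 + 20·-1.

-22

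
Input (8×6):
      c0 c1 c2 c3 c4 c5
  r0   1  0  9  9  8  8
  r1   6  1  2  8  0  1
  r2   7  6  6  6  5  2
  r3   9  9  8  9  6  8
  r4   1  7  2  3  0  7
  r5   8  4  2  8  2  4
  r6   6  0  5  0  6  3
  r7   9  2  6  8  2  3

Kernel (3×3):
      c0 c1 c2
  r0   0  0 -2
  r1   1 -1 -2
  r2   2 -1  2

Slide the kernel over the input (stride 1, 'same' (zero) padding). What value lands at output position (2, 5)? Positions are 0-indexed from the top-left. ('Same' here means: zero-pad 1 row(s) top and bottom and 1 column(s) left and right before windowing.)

7

The receptive field on the zero-padded input at this output position is [0 1 0 / 5 2 0 / 6 8 0]. Elementwise product with the kernel and sum: 0·-2 + 5·1 + 2·-1 + 0·-2 + 6·2 + 8·-1 + 0·2.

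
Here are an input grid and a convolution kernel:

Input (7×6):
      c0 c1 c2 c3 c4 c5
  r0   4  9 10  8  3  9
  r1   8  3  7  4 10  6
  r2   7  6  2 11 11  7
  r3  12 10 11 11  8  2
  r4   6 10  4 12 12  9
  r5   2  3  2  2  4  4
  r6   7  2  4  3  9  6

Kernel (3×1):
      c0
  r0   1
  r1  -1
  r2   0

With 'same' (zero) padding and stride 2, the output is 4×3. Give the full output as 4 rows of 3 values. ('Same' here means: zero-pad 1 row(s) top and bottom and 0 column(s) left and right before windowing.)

-4 -10 -3
1 5 -1
6 7 -4
-5 -2 -5

Output[0,0]: The receptive field on the zero-padded input at this output position is [0 / 4 / 8]. Elementwise product with the kernel and sum: 0·1 + 4·-1.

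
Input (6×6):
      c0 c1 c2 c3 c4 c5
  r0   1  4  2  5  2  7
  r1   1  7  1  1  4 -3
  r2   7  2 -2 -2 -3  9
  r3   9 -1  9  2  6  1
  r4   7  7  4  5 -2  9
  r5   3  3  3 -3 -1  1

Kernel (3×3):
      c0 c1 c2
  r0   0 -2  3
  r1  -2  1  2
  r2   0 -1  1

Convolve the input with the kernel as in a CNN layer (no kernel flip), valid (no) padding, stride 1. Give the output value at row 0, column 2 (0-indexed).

2

The receptive field on the input at this output position is [2 5 2 / 1 1 4 / -2 -2 -3]. Elementwise product with the kernel and sum: 5·-2 + 2·3 + 1·-2 + 1·1 + 4·2 + -2·-1 + -3·1.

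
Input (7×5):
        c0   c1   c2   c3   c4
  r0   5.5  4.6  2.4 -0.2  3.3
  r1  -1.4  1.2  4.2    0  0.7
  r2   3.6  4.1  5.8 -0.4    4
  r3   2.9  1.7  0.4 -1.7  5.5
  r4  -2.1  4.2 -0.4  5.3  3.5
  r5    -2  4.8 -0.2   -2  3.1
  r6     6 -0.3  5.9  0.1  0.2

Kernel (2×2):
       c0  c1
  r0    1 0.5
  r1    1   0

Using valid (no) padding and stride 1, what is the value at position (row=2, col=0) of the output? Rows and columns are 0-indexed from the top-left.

8.55

The receptive field on the input at this output position is [3.6 4.1 / 2.9 1.7]. Elementwise product with the kernel and sum: 3.6·1 + 4.1·0.5 + 2.9·1.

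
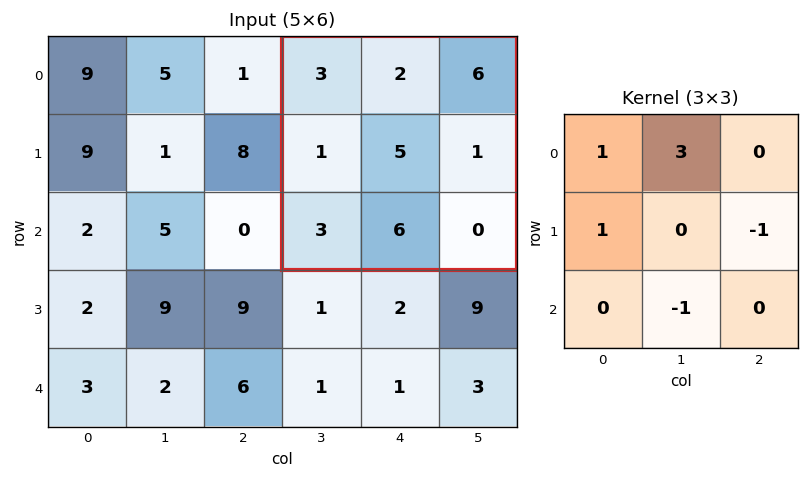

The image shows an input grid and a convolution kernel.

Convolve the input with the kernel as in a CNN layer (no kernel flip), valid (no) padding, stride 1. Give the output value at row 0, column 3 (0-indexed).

3

The receptive field on the input at this output position is [3 2 6 / 1 5 1 / 3 6 0]. Elementwise product with the kernel and sum: 3·1 + 2·3 + 1·1 + 1·-1 + 6·-1.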